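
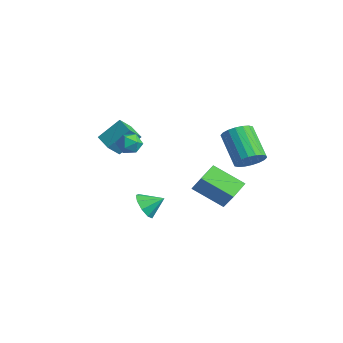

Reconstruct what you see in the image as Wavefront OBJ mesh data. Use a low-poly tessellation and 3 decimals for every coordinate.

v -2.976 2.005 -3.777
v -2.016 2.12 -2.605
v -3.696 3.078 -3.293
v -2.736 3.193 -2.121
v -1.744 3.347 -4.919
v -0.784 3.462 -3.747
v -2.464 4.42 -4.435
v -1.504 4.535 -3.263
v 1.259 3.383 -0.176
v 1.825 2.977 0.426
v 0.226 2.991 1.937
v -0.339 3.397 1.336
v 1.891 3.375 0.493
v 0.293 3.39 2.004
v 1.833 3.775 0.427
v 0.234 3.789 1.939
v 1.661 4.097 0.242
v 0.062 4.112 1.754
v 1.409 4.278 -0.025
v -0.189 4.292 1.486
v 1.128 4.281 -0.323
v -0.471 4.296 1.188
v 0.873 4.107 -0.591
v -0.726 4.121 0.92
v 0.694 3.789 -0.777
v -0.905 3.803 0.734
v 0.627 3.39 -0.844
v -0.971 3.405 0.667
v 0.686 2.991 -0.779
v -0.913 3.005 0.733
v 0.858 2.668 -0.594
v -0.741 2.683 0.918
v 1.109 2.488 -0.326
v -0.489 2.502 1.185
v 1.391 2.484 -0.028
v -0.208 2.499 1.483
v 1.646 2.659 0.24
v 0.047 2.673 1.751
v 1.782 -2.909 -1.978
v 2.271 -2.706 -2.681
v 2.238 -2.011 -1.402
v 1.743 -2.42 -2.709
v 1.232 -2.362 -2.395
v 0.979 -2.56 -1.886
v 1.102 -2.921 -1.42
v 1.542 -3.277 -1.215
v 2.095 -3.46 -1.368
v 2.501 -3.385 -1.806
v 2.571 -3.088 -2.324
v 1.481 -3.314 1.96
v 1.834 -2.983 2.501
v 1.426 -4.297 2.599
v 1.779 -3.966 3.14
v 1.101 -3.768 2.974
v 1.135 -3.16 2.579
v 2.125 -4.12 2.521
v 2.159 -3.512 2.126
v 2.232 -3.481 2.847
v 1.599 -3.263 3.127
v 1.661 -4.017 1.973
v 1.028 -3.799 2.253
v -4.206 -2.952 0.58
v -3.966 -1.78 1.746
v -4.424 -2.199 -0.133
v -4.183 -1.027 1.033
v -2.977 -2.893 0.267
v -2.736 -1.721 1.433
v -3.194 -2.14 -0.446
v -2.954 -0.968 0.72
f 2 4 1
f 5 2 1
f 1 4 3
f 3 5 1
f 2 8 4
f 6 2 5
f 6 8 2
f 4 8 3
f 7 5 3
f 3 8 7
f 7 6 5
f 8 6 7
f 10 9 13
f 10 13 11
f 11 13 14
f 11 14 12
f 13 9 15
f 13 15 14
f 14 15 16
f 14 16 12
f 15 9 17
f 15 17 16
f 16 17 18
f 16 18 12
f 17 9 19
f 17 19 18
f 18 19 20
f 18 20 12
f 19 9 21
f 19 21 20
f 20 21 22
f 20 22 12
f 21 9 23
f 21 23 22
f 22 23 24
f 22 24 12
f 23 9 25
f 23 25 24
f 24 25 26
f 24 26 12
f 25 9 27
f 25 27 26
f 26 27 28
f 26 28 12
f 27 9 29
f 27 29 28
f 28 29 30
f 28 30 12
f 29 9 31
f 29 31 30
f 30 31 32
f 30 32 12
f 31 9 33
f 31 33 32
f 32 33 34
f 32 34 12
f 33 9 35
f 33 35 34
f 34 35 36
f 34 36 12
f 35 9 37
f 35 37 36
f 36 37 38
f 36 38 12
f 37 9 10
f 37 10 38
f 38 10 11
f 38 11 12
f 40 39 42
f 40 42 41
f 42 39 43
f 42 43 41
f 43 39 44
f 43 44 41
f 44 39 45
f 44 45 41
f 45 39 46
f 45 46 41
f 46 39 47
f 46 47 41
f 47 39 48
f 47 48 41
f 48 39 49
f 48 49 41
f 49 39 40
f 49 40 41
f 50 61 55
f 50 55 51
f 50 51 57
f 50 57 60
f 50 60 61
f 51 55 59
f 55 61 54
f 61 60 52
f 60 57 56
f 57 51 58
f 53 59 54
f 53 54 52
f 53 52 56
f 53 56 58
f 53 58 59
f 54 59 55
f 52 54 61
f 56 52 60
f 58 56 57
f 59 58 51
f 63 65 62
f 66 63 62
f 62 65 64
f 64 66 62
f 63 69 65
f 67 63 66
f 67 69 63
f 65 69 64
f 68 66 64
f 64 69 68
f 68 67 66
f 69 67 68



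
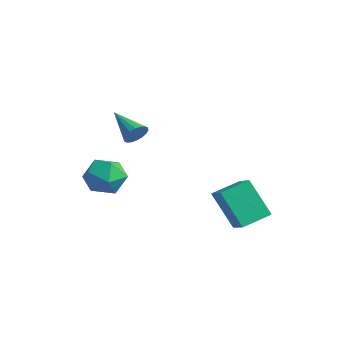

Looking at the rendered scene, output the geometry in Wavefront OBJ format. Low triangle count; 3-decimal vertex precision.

v 1.267 0.919 -3.027
v 2.234 0.666 -2.522
v 1.407 2.253 -2.625
v 2.374 1.999 -2.12
v 2.246 1.321 -4.7
v 3.213 1.067 -4.195
v 2.386 2.654 -4.298
v 3.353 2.401 -3.793
v 1.346 -2.763 1.27
v 1.612 -2.981 1.725
v -0.046 -2.877 2.03
v 1.617 -2.731 1.771
v 1.568 -2.488 1.718
v 1.475 -2.3 1.576
v 1.357 -2.203 1.373
v 1.236 -2.217 1.151
v 1.138 -2.339 0.951
v 1.08 -2.546 0.815
v 1.076 -2.795 0.77
v 1.125 -3.038 0.823
v 1.217 -3.227 0.965
v 1.336 -3.324 1.167
v 1.456 -3.31 1.39
v 1.555 -3.187 1.589
v -1.869 -2.335 -2.039
v -1.17 -1.926 -1.418
v -0.81 -3.534 -2.442
v -0.111 -3.125 -1.821
v -0.947 -3.561 -1.432
v -1.601 -2.82 -1.182
v -0.379 -2.64 -2.678
v -1.033 -1.899 -2.428
v -0.249 -2.115 -1.813
v -0.6 -2.684 -1.043
v -1.38 -2.776 -2.817
v -1.731 -3.345 -2.047
f 2 4 1
f 5 2 1
f 1 4 3
f 3 5 1
f 2 8 4
f 6 2 5
f 6 8 2
f 4 8 3
f 7 5 3
f 3 8 7
f 7 6 5
f 8 6 7
f 10 9 12
f 10 12 11
f 12 9 13
f 12 13 11
f 13 9 14
f 13 14 11
f 14 9 15
f 14 15 11
f 15 9 16
f 15 16 11
f 16 9 17
f 16 17 11
f 17 9 18
f 17 18 11
f 18 9 19
f 18 19 11
f 19 9 20
f 19 20 11
f 20 9 21
f 20 21 11
f 21 9 22
f 21 22 11
f 22 9 23
f 22 23 11
f 23 9 24
f 23 24 11
f 24 9 10
f 24 10 11
f 25 36 30
f 25 30 26
f 25 26 32
f 25 32 35
f 25 35 36
f 26 30 34
f 30 36 29
f 36 35 27
f 35 32 31
f 32 26 33
f 28 34 29
f 28 29 27
f 28 27 31
f 28 31 33
f 28 33 34
f 29 34 30
f 27 29 36
f 31 27 35
f 33 31 32
f 34 33 26



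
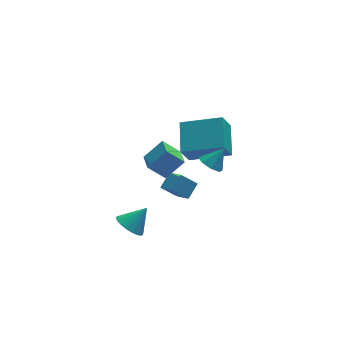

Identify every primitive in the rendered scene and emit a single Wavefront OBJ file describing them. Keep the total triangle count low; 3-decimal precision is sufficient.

v -2.054 -3.732 -1.894
v -1.561 -4.165 -2.278
v -1.186 -3.548 -0.986
v -1.5 -3.877 -2.394
v -1.535 -3.565 -2.424
v -1.66 -3.281 -2.362
v -1.852 -3.075 -2.219
v -2.08 -2.983 -2.021
v -2.303 -3.02 -1.8
v -2.483 -3.18 -1.595
v -2.589 -3.436 -1.443
v -2.602 -3.743 -1.368
v -2.521 -4.048 -1.385
v -2.359 -4.298 -1.489
v -2.144 -4.45 -1.664
v -1.913 -4.478 -1.878
v -1.707 -4.377 -2.095
v 0.289 -1.52 -1.076
v -0.503 -1.29 -0.274
v 0.406 -0.482 -1.257
v -0.386 -0.252 -0.455
v 1.206 -1.468 -0.185
v 0.414 -1.238 0.617
v 1.323 -0.43 -0.366
v 0.531 -0.2 0.436
v 3.723 0.428 -1.412
v 4.167 2.001 -0.612
v 1.857 1.27 -2.034
v 2.301 2.844 -1.235
v 4.279 0.836 -2.525
v 4.723 2.41 -1.726
v 2.413 1.679 -3.148
v 2.857 3.252 -2.348
v 0.099 -1.302 -1.924
v 0.382 -2.188 -1.375
v 0.692 -0.804 -1.428
v 0.976 -1.69 -0.878
v 0.824 -1.49 -2.602
v 1.108 -2.376 -2.052
v 1.418 -0.992 -2.105
v 1.701 -1.878 -1.556
v 2.815 -0.331 -1.778
v 3.29 -0.105 -2.209
v 3.525 -0.189 -0.922
v 2.99 0.278 -2.024
v 2.588 0.304 -1.695
v 2.319 -0.041 -1.414
v 2.341 -0.557 -1.346
v 2.64 -0.94 -1.531
v 3.043 -0.967 -1.86
v 3.312 -0.621 -2.141
f 2 1 4
f 2 4 3
f 4 1 5
f 4 5 3
f 5 1 6
f 5 6 3
f 6 1 7
f 6 7 3
f 7 1 8
f 7 8 3
f 8 1 9
f 8 9 3
f 9 1 10
f 9 10 3
f 10 1 11
f 10 11 3
f 11 1 12
f 11 12 3
f 12 1 13
f 12 13 3
f 13 1 14
f 13 14 3
f 14 1 15
f 14 15 3
f 15 1 16
f 15 16 3
f 16 1 17
f 16 17 3
f 17 1 2
f 17 2 3
f 19 21 18
f 22 19 18
f 18 21 20
f 20 22 18
f 19 25 21
f 23 19 22
f 23 25 19
f 21 25 20
f 24 22 20
f 20 25 24
f 24 23 22
f 25 23 24
f 27 29 26
f 30 27 26
f 26 29 28
f 28 30 26
f 27 33 29
f 31 27 30
f 31 33 27
f 29 33 28
f 32 30 28
f 28 33 32
f 32 31 30
f 33 31 32
f 35 37 34
f 38 35 34
f 34 37 36
f 36 38 34
f 35 41 37
f 39 35 38
f 39 41 35
f 37 41 36
f 40 38 36
f 36 41 40
f 40 39 38
f 41 39 40
f 43 42 45
f 43 45 44
f 45 42 46
f 45 46 44
f 46 42 47
f 46 47 44
f 47 42 48
f 47 48 44
f 48 42 49
f 48 49 44
f 49 42 50
f 49 50 44
f 50 42 51
f 50 51 44
f 51 42 43
f 51 43 44



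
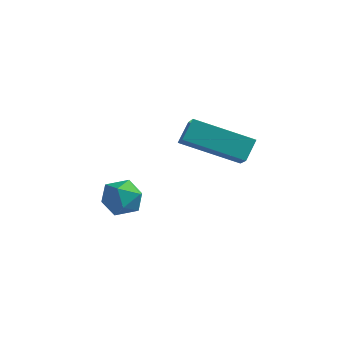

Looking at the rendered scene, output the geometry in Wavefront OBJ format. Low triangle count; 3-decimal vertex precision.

v -2.061 0.972 -1.681
v -1.576 0.75 -1.073
v -1.644 -0.05 -2.387
v -1.159 -0.272 -1.779
v -1.962 -0.334 -1.699
v -2.22 0.297 -1.263
v -1 0.403 -2.197
v -1.258 1.034 -1.761
v -0.92 0.398 -1.391
v -1.515 -0.058 -1.084
v -1.705 0.758 -2.376
v -2.3 0.302 -2.069
v 0.685 0.093 1.57
v 1.24 -0.561 2.141
v 0.71 0.697 2.236
v 1.265 0.044 2.807
v 2.495 0.916 0.753
v 3.05 0.263 1.324
v 2.52 1.521 1.419
v 3.075 0.867 1.99
f 1 12 6
f 1 6 2
f 1 2 8
f 1 8 11
f 1 11 12
f 2 6 10
f 6 12 5
f 12 11 3
f 11 8 7
f 8 2 9
f 4 10 5
f 4 5 3
f 4 3 7
f 4 7 9
f 4 9 10
f 5 10 6
f 3 5 12
f 7 3 11
f 9 7 8
f 10 9 2
f 14 16 13
f 17 14 13
f 13 16 15
f 15 17 13
f 14 20 16
f 18 14 17
f 18 20 14
f 16 20 15
f 19 17 15
f 15 20 19
f 19 18 17
f 20 18 19



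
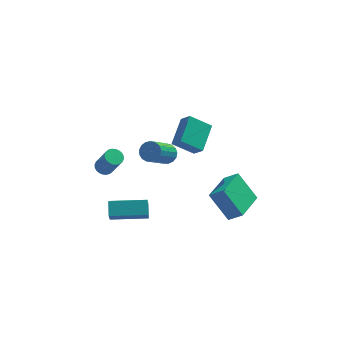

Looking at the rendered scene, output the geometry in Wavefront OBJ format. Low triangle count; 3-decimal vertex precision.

v 3.326 -2.92 -3.538
v 2.365 -2.036 -2.05
v 4.416 -1.158 -3.881
v 3.455 -0.274 -2.393
v 4.065 -3.246 -2.867
v 3.104 -2.362 -1.379
v 5.155 -1.484 -3.21
v 4.194 -0.6 -1.722
v -0.018 -2.451 2.413
v 0.322 -2.168 2.875
v -0.662 -3.267 4.27
v -1.002 -3.549 3.807
v 0.077 -1.988 2.844
v -0.907 -3.086 4.239
v -0.191 -1.913 2.714
v -1.175 -3.012 4.109
v -0.418 -1.962 2.515
v -1.402 -3.061 3.91
v -0.554 -2.122 2.293
v -1.538 -3.221 3.687
v -0.567 -2.358 2.098
v -1.551 -3.457 3.492
v -0.455 -2.615 1.975
v -1.439 -3.714 3.369
v -0.242 -2.834 1.952
v -1.226 -3.933 3.347
v 0.022 -2.966 2.035
v -0.962 -4.065 3.43
v 0.277 -2.979 2.204
v -0.707 -4.078 3.599
v 0.464 -2.871 2.422
v -0.52 -3.97 3.816
v 0.541 -2.667 2.637
v -0.443 -3.766 4.031
v 0.49 -2.413 2.8
v -0.494 -3.512 4.195
v -3.441 -3.683 2.895
v -2.943 -3.559 2.763
v -2.441 -4.112 4.133
v -2.939 -4.237 4.265
v -3.005 -3.385 2.856
v -2.503 -3.938 4.226
v -3.133 -3.256 2.955
v -2.631 -3.81 4.325
v -3.308 -3.192 3.045
v -2.806 -3.746 4.414
v -3.503 -3.204 3.112
v -3.001 -3.757 4.481
v -3.689 -3.288 3.146
v -3.187 -3.841 4.516
v -3.837 -3.432 3.142
v -3.335 -3.986 4.511
v -3.925 -3.615 3.1
v -3.423 -4.168 4.47
v -3.939 -3.808 3.027
v -3.437 -4.361 4.397
v -3.877 -3.982 2.934
v -3.375 -4.535 4.304
v -3.749 -4.11 2.835
v -3.247 -4.664 4.205
v -3.574 -4.174 2.746
v -3.072 -4.728 4.115
v -3.379 -4.163 2.679
v -2.877 -4.716 4.048
v -3.193 -4.079 2.644
v -2.691 -4.632 4.014
v -3.045 -3.934 2.649
v -2.543 -4.488 4.018
v -2.957 -3.752 2.69
v -2.455 -4.305 4.06
v -3.309 -4.123 -1.054
v -3.246 -3.342 -0.518
v -3.193 -3.328 -2.225
v -3.13 -2.546 -1.688
v -1.23 -4.334 -0.992
v -1.167 -3.552 -0.455
v -1.114 -3.538 -2.162
v -1.051 -2.757 -1.626
v 0.559 -0.015 0.844
v 0.981 -0.529 1.55
v 1.268 1.522 1.54
v 1.689 1.008 2.246
v 1.771 -0.188 -0.006
v 2.192 -0.702 0.7
v 2.479 1.349 0.69
v 2.901 0.835 1.396
f 2 4 1
f 5 2 1
f 1 4 3
f 3 5 1
f 2 8 4
f 6 2 5
f 6 8 2
f 4 8 3
f 7 5 3
f 3 8 7
f 7 6 5
f 8 6 7
f 10 9 13
f 10 13 11
f 11 13 14
f 11 14 12
f 13 9 15
f 13 15 14
f 14 15 16
f 14 16 12
f 15 9 17
f 15 17 16
f 16 17 18
f 16 18 12
f 17 9 19
f 17 19 18
f 18 19 20
f 18 20 12
f 19 9 21
f 19 21 20
f 20 21 22
f 20 22 12
f 21 9 23
f 21 23 22
f 22 23 24
f 22 24 12
f 23 9 25
f 23 25 24
f 24 25 26
f 24 26 12
f 25 9 27
f 25 27 26
f 26 27 28
f 26 28 12
f 27 9 29
f 27 29 28
f 28 29 30
f 28 30 12
f 29 9 31
f 29 31 30
f 30 31 32
f 30 32 12
f 31 9 33
f 31 33 32
f 32 33 34
f 32 34 12
f 33 9 35
f 33 35 34
f 34 35 36
f 34 36 12
f 35 9 10
f 35 10 36
f 36 10 11
f 36 11 12
f 38 37 41
f 38 41 39
f 39 41 42
f 39 42 40
f 41 37 43
f 41 43 42
f 42 43 44
f 42 44 40
f 43 37 45
f 43 45 44
f 44 45 46
f 44 46 40
f 45 37 47
f 45 47 46
f 46 47 48
f 46 48 40
f 47 37 49
f 47 49 48
f 48 49 50
f 48 50 40
f 49 37 51
f 49 51 50
f 50 51 52
f 50 52 40
f 51 37 53
f 51 53 52
f 52 53 54
f 52 54 40
f 53 37 55
f 53 55 54
f 54 55 56
f 54 56 40
f 55 37 57
f 55 57 56
f 56 57 58
f 56 58 40
f 57 37 59
f 57 59 58
f 58 59 60
f 58 60 40
f 59 37 61
f 59 61 60
f 60 61 62
f 60 62 40
f 61 37 63
f 61 63 62
f 62 63 64
f 62 64 40
f 63 37 65
f 63 65 64
f 64 65 66
f 64 66 40
f 65 37 67
f 65 67 66
f 66 67 68
f 66 68 40
f 67 37 69
f 67 69 68
f 68 69 70
f 68 70 40
f 69 37 38
f 69 38 70
f 70 38 39
f 70 39 40
f 72 74 71
f 75 72 71
f 71 74 73
f 73 75 71
f 72 78 74
f 76 72 75
f 76 78 72
f 74 78 73
f 77 75 73
f 73 78 77
f 77 76 75
f 78 76 77
f 80 82 79
f 83 80 79
f 79 82 81
f 81 83 79
f 80 86 82
f 84 80 83
f 84 86 80
f 82 86 81
f 85 83 81
f 81 86 85
f 85 84 83
f 86 84 85



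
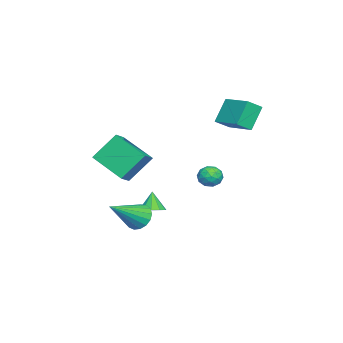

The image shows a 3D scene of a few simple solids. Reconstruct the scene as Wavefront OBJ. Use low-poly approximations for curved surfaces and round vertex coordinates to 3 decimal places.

v 0.104 -0.339 -3.039
v 0.679 -0.636 -2.832
v -0.344 -0.481 -2.001
v 0.713 -0.223 -2.76
v 0.515 0.145 -2.795
v 0.159 0.329 -2.924
v -0.217 0.258 -3.096
v -0.471 -0.041 -3.247
v -0.505 -0.454 -3.318
v -0.307 -0.823 -3.283
v 0.049 -1.006 -3.155
v 0.426 -0.935 -2.982
v -3.139 3.143 3.183
v -2.577 2.56 3.697
v -2.047 4.505 3.532
v -1.484 3.921 4.046
v -2.336 2.819 1.934
v -1.773 2.235 2.448
v -1.243 4.18 2.283
v -0.681 3.597 2.797
v 1.466 0.098 1.01
v 0.643 -1.59 1.88
v 2.201 -0.041 1.435
v 1.378 -1.729 2.305
v 2.062 -0.891 -0.345
v 1.239 -2.579 0.525
v 2.797 -1.03 0.08
v 1.974 -2.718 0.95
v 0.813 -0.807 -3.26
v 1.06 -1.228 -3.906
v 2.327 -1.793 -2.04
v 1.277 -0.907 -3.917
v 1.388 -0.563 -3.776
v 1.367 -0.275 -3.518
v 1.219 -0.109 -3.2
v 0.978 -0.103 -2.896
v 0.7 -0.258 -2.676
v 0.447 -0.539 -2.589
v 0.278 -0.881 -2.656
v 0.232 -1.207 -2.862
v 0.319 -1.441 -3.158
v 0.519 -1.53 -3.478
v 0.786 -1.453 -3.748
v 3.267 3.902 0.731
v 3.658 3.527 1.074
v 2.602 3.113 0.626
v 2.993 2.738 0.969
v 2.682 3.222 1.253
v 3.094 3.71 1.318
v 3.166 2.93 0.382
v 3.578 3.418 0.447
v 3.596 2.926 0.859
v 3.297 3.107 1.397
v 2.963 3.533 0.303
v 2.664 3.714 0.841
v 3.521 3.784 0.912
v 2.739 2.856 0.788
v 2.556 3.141 0.955
v 2.786 2.92 1.157
v 3.189 3.892 1.055
v 3.419 3.671 1.257
v 2.846 3.492 1.361
v 2.841 2.969 0.443
v 3.071 2.748 0.645
v 3.474 3.72 0.543
v 3.704 3.499 0.745
v 3.414 3.148 0.339
v 3.714 3.21 0.987
v 3.323 2.746 0.925
v 3.425 2.859 0.58
v 3.667 3.146 0.619
v 3.538 3.316 1.303
v 3.147 2.852 1.241
v 2.965 3.137 1.408
v 3.207 3.424 1.446
v 3.502 2.963 1.177
v 3.113 3.788 0.459
v 2.722 3.324 0.397
v 3.053 3.216 0.254
v 3.295 3.503 0.292
v 2.937 3.894 0.775
v 2.546 3.43 0.713
v 2.593 3.494 1.081
v 2.835 3.781 1.12
v 2.758 3.677 0.523
f 2 1 4
f 2 4 3
f 4 1 5
f 4 5 3
f 5 1 6
f 5 6 3
f 6 1 7
f 6 7 3
f 7 1 8
f 7 8 3
f 8 1 9
f 8 9 3
f 9 1 10
f 9 10 3
f 10 1 11
f 10 11 3
f 11 1 12
f 11 12 3
f 12 1 2
f 12 2 3
f 14 16 13
f 17 14 13
f 13 16 15
f 15 17 13
f 14 20 16
f 18 14 17
f 18 20 14
f 16 20 15
f 19 17 15
f 15 20 19
f 19 18 17
f 20 18 19
f 22 24 21
f 25 22 21
f 21 24 23
f 23 25 21
f 22 28 24
f 26 22 25
f 26 28 22
f 24 28 23
f 27 25 23
f 23 28 27
f 27 26 25
f 28 26 27
f 30 29 32
f 30 32 31
f 32 29 33
f 32 33 31
f 33 29 34
f 33 34 31
f 34 29 35
f 34 35 31
f 35 29 36
f 35 36 31
f 36 29 37
f 36 37 31
f 37 29 38
f 37 38 31
f 38 29 39
f 38 39 31
f 39 29 40
f 39 40 31
f 40 29 41
f 40 41 31
f 41 29 42
f 41 42 31
f 42 29 43
f 42 43 31
f 43 29 30
f 43 30 31
f 44 81 60
f 81 55 84
f 60 84 49
f 81 84 60
f 44 60 56
f 60 49 61
f 56 61 45
f 60 61 56
f 44 56 65
f 56 45 66
f 65 66 51
f 56 66 65
f 44 65 77
f 65 51 80
f 77 80 54
f 65 80 77
f 44 77 81
f 77 54 85
f 81 85 55
f 77 85 81
f 45 61 72
f 61 49 75
f 72 75 53
f 61 75 72
f 49 84 62
f 84 55 83
f 62 83 48
f 84 83 62
f 55 85 82
f 85 54 78
f 82 78 46
f 85 78 82
f 54 80 79
f 80 51 67
f 79 67 50
f 80 67 79
f 51 66 71
f 66 45 68
f 71 68 52
f 66 68 71
f 47 73 59
f 73 53 74
f 59 74 48
f 73 74 59
f 47 59 57
f 59 48 58
f 57 58 46
f 59 58 57
f 47 57 64
f 57 46 63
f 64 63 50
f 57 63 64
f 47 64 69
f 64 50 70
f 69 70 52
f 64 70 69
f 47 69 73
f 69 52 76
f 73 76 53
f 69 76 73
f 48 74 62
f 74 53 75
f 62 75 49
f 74 75 62
f 46 58 82
f 58 48 83
f 82 83 55
f 58 83 82
f 50 63 79
f 63 46 78
f 79 78 54
f 63 78 79
f 52 70 71
f 70 50 67
f 71 67 51
f 70 67 71
f 53 76 72
f 76 52 68
f 72 68 45
f 76 68 72



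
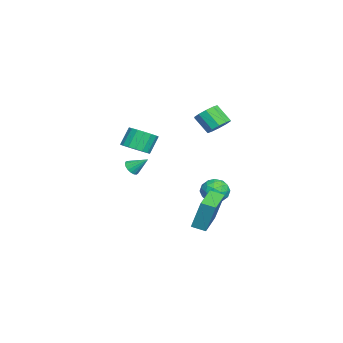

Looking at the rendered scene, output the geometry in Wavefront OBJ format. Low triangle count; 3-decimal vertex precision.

v -0.401 -2.514 0.963
v 0.275 -2.743 1.388
v -0.244 -2.355 2.422
v -0.919 -2.126 1.997
v 0.35 -2.367 1.285
v -0.168 -1.979 2.319
v 0.254 -2.024 1.108
v -0.265 -1.637 2.142
v 0.007 -1.794 0.898
v -0.511 -1.406 1.932
v -0.333 -1.729 0.703
v -0.851 -1.341 1.737
v -0.688 -1.843 0.567
v -1.207 -1.455 1.602
v -0.978 -2.111 0.523
v -1.496 -1.724 1.557
v -1.135 -2.472 0.579
v -1.654 -2.084 1.613
v -1.124 -2.842 0.723
v -1.643 -2.454 1.757
v -0.948 -3.137 0.922
v -1.466 -2.749 1.956
v -0.646 -3.289 1.13
v -1.165 -2.901 2.164
v -0.288 -3.264 1.301
v -0.806 -2.876 2.335
v 0.044 -3.067 1.393
v -0.474 -2.679 2.427
v 1.219 -2.447 0.312
v 1.59 -2.703 0.55
v 1.361 -1.593 1.008
v 1.707 -2.579 0.375
v 1.713 -2.426 0.186
v 1.605 -2.277 0.025
v 1.409 -2.167 -0.07
v 1.169 -2.121 -0.077
v 0.941 -2.15 0.005
v 0.776 -2.246 0.157
v 0.713 -2.389 0.345
v 0.766 -2.545 0.525
v 0.923 -2.678 0.657
v 1.147 -2.758 0.709
v 1.388 -2.767 0.671
v -3.778 1.731 -3.74
v -3.36 2.178 -3.133
v -3.28 0.542 -3.207
v -2.862 0.989 -2.6
v -3.723 0.946 -2.588
v -4.031 1.681 -2.918
v -2.609 1.039 -3.422
v -2.917 1.774 -3.752
v -2.638 1.751 -2.936
v -3.327 1.693 -2.421
v -3.313 1.027 -3.919
v -4.002 0.969 -3.404
v -3.613 2.059 -3.483
v -3.027 0.661 -2.857
v -3.533 0.636 -2.85
v -3.288 0.899 -2.493
v -4.007 1.767 -3.357
v -3.762 2.03 -3
v -3.975 1.305 -2.68
v -2.878 0.69 -3.34
v -2.633 0.953 -2.983
v -3.352 1.821 -3.847
v -3.107 2.084 -3.49
v -2.665 1.415 -3.66
v -2.943 2.07 -3.011
v -2.65 1.372 -2.697
v -2.501 1.401 -3.181
v -2.682 1.833 -3.374
v -3.348 2.037 -2.708
v -3.055 1.338 -2.394
v -3.561 1.313 -2.388
v -3.742 1.745 -2.581
v -2.923 1.785 -2.592
v -3.585 1.382 -3.946
v -3.292 0.683 -3.632
v -2.898 0.975 -3.759
v -3.079 1.407 -3.952
v -3.99 1.348 -3.643
v -3.697 0.65 -3.329
v -3.958 0.887 -2.966
v -4.139 1.319 -3.159
v -3.717 0.935 -3.748
v -2.665 0.649 -4.607
v -2.497 1.175 -2.779
v -2.56 1.447 -4.846
v -2.392 1.973 -3.018
v -0.748 0.367 -4.702
v -0.58 0.893 -2.874
v -0.643 1.165 -4.941
v -0.475 1.691 -3.113
v -1.335 1.75 2.403
v -0.68 1.819 2.761
v -1.089 1.079 3.654
v -1.745 1.01 3.297
v -0.961 2.156 2.911
v -1.37 1.416 3.804
v -1.385 2.337 2.867
v -1.794 1.598 3.76
v -1.79 2.295 2.646
v -2.2 1.555 3.539
v -2.022 2.044 2.332
v -2.431 1.304 3.226
v -1.991 1.681 2.046
v -2.4 0.941 2.939
v -1.71 1.344 1.896
v -2.119 0.604 2.789
v -1.286 1.162 1.94
v -1.695 0.423 2.833
v -0.88 1.205 2.161
v -1.29 0.465 3.054
v -0.649 1.456 2.474
v -1.058 0.716 3.368
f 2 1 5
f 2 5 3
f 3 5 6
f 3 6 4
f 5 1 7
f 5 7 6
f 6 7 8
f 6 8 4
f 7 1 9
f 7 9 8
f 8 9 10
f 8 10 4
f 9 1 11
f 9 11 10
f 10 11 12
f 10 12 4
f 11 1 13
f 11 13 12
f 12 13 14
f 12 14 4
f 13 1 15
f 13 15 14
f 14 15 16
f 14 16 4
f 15 1 17
f 15 17 16
f 16 17 18
f 16 18 4
f 17 1 19
f 17 19 18
f 18 19 20
f 18 20 4
f 19 1 21
f 19 21 20
f 20 21 22
f 20 22 4
f 21 1 23
f 21 23 22
f 22 23 24
f 22 24 4
f 23 1 25
f 23 25 24
f 24 25 26
f 24 26 4
f 25 1 27
f 25 27 26
f 26 27 28
f 26 28 4
f 27 1 2
f 27 2 28
f 28 2 3
f 28 3 4
f 30 29 32
f 30 32 31
f 32 29 33
f 32 33 31
f 33 29 34
f 33 34 31
f 34 29 35
f 34 35 31
f 35 29 36
f 35 36 31
f 36 29 37
f 36 37 31
f 37 29 38
f 37 38 31
f 38 29 39
f 38 39 31
f 39 29 40
f 39 40 31
f 40 29 41
f 40 41 31
f 41 29 42
f 41 42 31
f 42 29 43
f 42 43 31
f 43 29 30
f 43 30 31
f 44 81 60
f 81 55 84
f 60 84 49
f 81 84 60
f 44 60 56
f 60 49 61
f 56 61 45
f 60 61 56
f 44 56 65
f 56 45 66
f 65 66 51
f 56 66 65
f 44 65 77
f 65 51 80
f 77 80 54
f 65 80 77
f 44 77 81
f 77 54 85
f 81 85 55
f 77 85 81
f 45 61 72
f 61 49 75
f 72 75 53
f 61 75 72
f 49 84 62
f 84 55 83
f 62 83 48
f 84 83 62
f 55 85 82
f 85 54 78
f 82 78 46
f 85 78 82
f 54 80 79
f 80 51 67
f 79 67 50
f 80 67 79
f 51 66 71
f 66 45 68
f 71 68 52
f 66 68 71
f 47 73 59
f 73 53 74
f 59 74 48
f 73 74 59
f 47 59 57
f 59 48 58
f 57 58 46
f 59 58 57
f 47 57 64
f 57 46 63
f 64 63 50
f 57 63 64
f 47 64 69
f 64 50 70
f 69 70 52
f 64 70 69
f 47 69 73
f 69 52 76
f 73 76 53
f 69 76 73
f 48 74 62
f 74 53 75
f 62 75 49
f 74 75 62
f 46 58 82
f 58 48 83
f 82 83 55
f 58 83 82
f 50 63 79
f 63 46 78
f 79 78 54
f 63 78 79
f 52 70 71
f 70 50 67
f 71 67 51
f 70 67 71
f 53 76 72
f 76 52 68
f 72 68 45
f 76 68 72
f 87 89 86
f 90 87 86
f 86 89 88
f 88 90 86
f 87 93 89
f 91 87 90
f 91 93 87
f 89 93 88
f 92 90 88
f 88 93 92
f 92 91 90
f 93 91 92
f 95 94 98
f 95 98 96
f 96 98 99
f 96 99 97
f 98 94 100
f 98 100 99
f 99 100 101
f 99 101 97
f 100 94 102
f 100 102 101
f 101 102 103
f 101 103 97
f 102 94 104
f 102 104 103
f 103 104 105
f 103 105 97
f 104 94 106
f 104 106 105
f 105 106 107
f 105 107 97
f 106 94 108
f 106 108 107
f 107 108 109
f 107 109 97
f 108 94 110
f 108 110 109
f 109 110 111
f 109 111 97
f 110 94 112
f 110 112 111
f 111 112 113
f 111 113 97
f 112 94 114
f 112 114 113
f 113 114 115
f 113 115 97
f 114 94 95
f 114 95 115
f 115 95 96
f 115 96 97



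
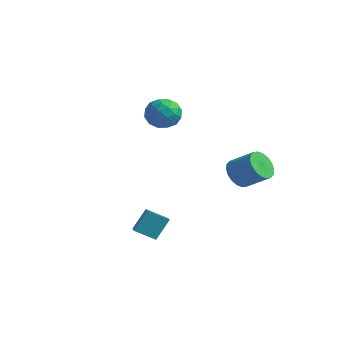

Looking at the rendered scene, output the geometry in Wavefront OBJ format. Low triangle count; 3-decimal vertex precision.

v -2.601 2.905 3.298
v -1.782 2.707 2.997
v -2.818 1.513 3.623
v -1.999 1.315 3.322
v -2.097 1.792 4.072
v -1.963 2.653 3.871
v -2.637 1.567 2.749
v -2.503 2.428 2.548
v -1.805 1.881 2.658
v -1.471 2.02 3.476
v -3.129 2.2 3.144
v -2.795 2.339 3.962
v -2.173 2.928 3.119
v -2.427 1.292 3.501
v -2.485 1.572 3.942
v -2.004 1.456 3.765
v -2.279 2.896 3.632
v -1.798 2.78 3.456
v -1.983 2.242 4.087
v -2.802 1.44 3.164
v -2.321 1.324 2.988
v -2.596 2.764 2.855
v -2.115 2.648 2.678
v -2.617 1.978 2.533
v -1.705 2.326 2.743
v -1.832 1.508 2.934
v -2.207 1.656 2.597
v -2.128 2.162 2.479
v -1.509 2.408 3.223
v -1.636 1.59 3.414
v -1.693 1.87 3.855
v -1.615 2.376 3.737
v -1.522 1.922 3.024
v -2.964 2.63 3.206
v -3.091 1.812 3.397
v -2.985 1.844 2.883
v -2.907 2.35 2.765
v -2.768 2.712 3.686
v -2.895 1.894 3.877
v -2.472 2.058 4.141
v -2.393 2.564 4.023
v -3.078 2.298 3.596
v 1.155 3.145 0.279
v 1.6 3.213 -0.382
v 2.689 3.502 0.379
v 2.245 3.435 1.041
v 1.478 3.544 -0.334
v 2.568 3.834 0.427
v 1.293 3.796 -0.165
v 2.382 4.086 0.596
v 1.08 3.92 0.093
v 2.169 4.209 0.854
v 0.882 3.889 0.387
v 1.972 4.179 1.148
v 0.739 3.712 0.66
v 1.828 4.001 1.422
v 0.677 3.422 0.858
v 1.767 3.712 1.619
v 0.711 3.078 0.941
v 1.8 3.367 1.702
v 0.832 2.746 0.893
v 1.922 3.036 1.654
v 1.018 2.494 0.724
v 2.107 2.784 1.485
v 1.231 2.371 0.466
v 2.32 2.66 1.227
v 1.428 2.401 0.172
v 2.518 2.691 0.933
v 1.572 2.579 -0.102
v 2.661 2.868 0.66
v 1.633 2.868 -0.299
v 2.723 3.158 0.462
v 0.116 -2.443 -1.423
v 0.266 -1.776 -0.45
v 0.847 -1.89 -1.915
v 0.997 -1.223 -0.941
v 0.683 -2.957 -1.159
v 0.833 -2.29 -0.185
v 1.414 -2.404 -1.65
v 1.564 -1.737 -0.677
f 1 38 17
f 38 12 41
f 17 41 6
f 38 41 17
f 1 17 13
f 17 6 18
f 13 18 2
f 17 18 13
f 1 13 22
f 13 2 23
f 22 23 8
f 13 23 22
f 1 22 34
f 22 8 37
f 34 37 11
f 22 37 34
f 1 34 38
f 34 11 42
f 38 42 12
f 34 42 38
f 2 18 29
f 18 6 32
f 29 32 10
f 18 32 29
f 6 41 19
f 41 12 40
f 19 40 5
f 41 40 19
f 12 42 39
f 42 11 35
f 39 35 3
f 42 35 39
f 11 37 36
f 37 8 24
f 36 24 7
f 37 24 36
f 8 23 28
f 23 2 25
f 28 25 9
f 23 25 28
f 4 30 16
f 30 10 31
f 16 31 5
f 30 31 16
f 4 16 14
f 16 5 15
f 14 15 3
f 16 15 14
f 4 14 21
f 14 3 20
f 21 20 7
f 14 20 21
f 4 21 26
f 21 7 27
f 26 27 9
f 21 27 26
f 4 26 30
f 26 9 33
f 30 33 10
f 26 33 30
f 5 31 19
f 31 10 32
f 19 32 6
f 31 32 19
f 3 15 39
f 15 5 40
f 39 40 12
f 15 40 39
f 7 20 36
f 20 3 35
f 36 35 11
f 20 35 36
f 9 27 28
f 27 7 24
f 28 24 8
f 27 24 28
f 10 33 29
f 33 9 25
f 29 25 2
f 33 25 29
f 44 43 47
f 44 47 45
f 45 47 48
f 45 48 46
f 47 43 49
f 47 49 48
f 48 49 50
f 48 50 46
f 49 43 51
f 49 51 50
f 50 51 52
f 50 52 46
f 51 43 53
f 51 53 52
f 52 53 54
f 52 54 46
f 53 43 55
f 53 55 54
f 54 55 56
f 54 56 46
f 55 43 57
f 55 57 56
f 56 57 58
f 56 58 46
f 57 43 59
f 57 59 58
f 58 59 60
f 58 60 46
f 59 43 61
f 59 61 60
f 60 61 62
f 60 62 46
f 61 43 63
f 61 63 62
f 62 63 64
f 62 64 46
f 63 43 65
f 63 65 64
f 64 65 66
f 64 66 46
f 65 43 67
f 65 67 66
f 66 67 68
f 66 68 46
f 67 43 69
f 67 69 68
f 68 69 70
f 68 70 46
f 69 43 71
f 69 71 70
f 70 71 72
f 70 72 46
f 71 43 44
f 71 44 72
f 72 44 45
f 72 45 46
f 74 76 73
f 77 74 73
f 73 76 75
f 75 77 73
f 74 80 76
f 78 74 77
f 78 80 74
f 76 80 75
f 79 77 75
f 75 80 79
f 79 78 77
f 80 78 79



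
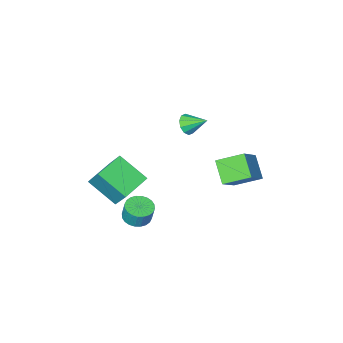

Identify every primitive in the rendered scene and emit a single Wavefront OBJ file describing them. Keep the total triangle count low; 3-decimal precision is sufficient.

v -2.668 4.405 -0.375
v -2.953 3.283 0.626
v -1.42 5.16 0.826
v -1.705 4.038 1.827
v -1.475 3.502 -1.047
v -1.76 2.38 -0.046
v -0.227 4.257 0.154
v -0.512 3.135 1.155
v 1.893 -3.766 -2.877
v 1.875 -2.658 -1.446
v 1.085 -2.229 -4.076
v 1.068 -1.121 -2.645
v 3.592 -3.199 -3.295
v 3.575 -2.091 -1.864
v 2.785 -1.662 -4.494
v 2.767 -0.554 -3.063
v -0.383 0.603 2.428
v -0.202 0.306 3.024
v -1.037 1.537 3.092
v 0.1 0.59 2.922
v 0.217 0.879 2.63
v 0.105 1.062 2.262
v -0.193 1.07 1.957
v -0.564 0.9 1.832
v -0.865 0.616 1.935
v -0.982 0.327 2.226
v -0.87 0.143 2.594
v -0.572 0.136 2.899
v 2.881 0.783 -3.642
v 3.38 1.395 -3.822
v 3.379 1.709 -2.758
v 2.879 1.097 -2.578
v 3.098 1.531 -3.863
v 3.097 1.846 -2.798
v 2.783 1.554 -3.87
v 2.782 1.868 -2.805
v 2.483 1.459 -3.842
v 2.481 1.774 -2.778
v 2.243 1.262 -3.784
v 2.242 1.576 -2.72
v 2.1 0.991 -3.705
v 2.099 1.305 -2.64
v 2.077 0.689 -3.616
v 2.075 1.003 -2.551
v 2.175 0.401 -3.53
v 2.174 0.715 -2.466
v 2.381 0.171 -3.462
v 2.38 0.485 -2.398
v 2.663 0.034 -3.422
v 2.662 0.349 -2.357
v 2.978 0.012 -3.415
v 2.977 0.326 -2.35
v 3.279 0.106 -3.442
v 3.277 0.421 -2.378
v 3.518 0.304 -3.5
v 3.517 0.618 -2.436
v 3.661 0.575 -3.58
v 3.66 0.889 -2.515
v 3.685 0.877 -3.669
v 3.683 1.191 -2.604
v 3.586 1.165 -3.754
v 3.585 1.479 -2.69
f 2 4 1
f 5 2 1
f 1 4 3
f 3 5 1
f 2 8 4
f 6 2 5
f 6 8 2
f 4 8 3
f 7 5 3
f 3 8 7
f 7 6 5
f 8 6 7
f 10 12 9
f 13 10 9
f 9 12 11
f 11 13 9
f 10 16 12
f 14 10 13
f 14 16 10
f 12 16 11
f 15 13 11
f 11 16 15
f 15 14 13
f 16 14 15
f 18 17 20
f 18 20 19
f 20 17 21
f 20 21 19
f 21 17 22
f 21 22 19
f 22 17 23
f 22 23 19
f 23 17 24
f 23 24 19
f 24 17 25
f 24 25 19
f 25 17 26
f 25 26 19
f 26 17 27
f 26 27 19
f 27 17 28
f 27 28 19
f 28 17 18
f 28 18 19
f 30 29 33
f 30 33 31
f 31 33 34
f 31 34 32
f 33 29 35
f 33 35 34
f 34 35 36
f 34 36 32
f 35 29 37
f 35 37 36
f 36 37 38
f 36 38 32
f 37 29 39
f 37 39 38
f 38 39 40
f 38 40 32
f 39 29 41
f 39 41 40
f 40 41 42
f 40 42 32
f 41 29 43
f 41 43 42
f 42 43 44
f 42 44 32
f 43 29 45
f 43 45 44
f 44 45 46
f 44 46 32
f 45 29 47
f 45 47 46
f 46 47 48
f 46 48 32
f 47 29 49
f 47 49 48
f 48 49 50
f 48 50 32
f 49 29 51
f 49 51 50
f 50 51 52
f 50 52 32
f 51 29 53
f 51 53 52
f 52 53 54
f 52 54 32
f 53 29 55
f 53 55 54
f 54 55 56
f 54 56 32
f 55 29 57
f 55 57 56
f 56 57 58
f 56 58 32
f 57 29 59
f 57 59 58
f 58 59 60
f 58 60 32
f 59 29 61
f 59 61 60
f 60 61 62
f 60 62 32
f 61 29 30
f 61 30 62
f 62 30 31
f 62 31 32



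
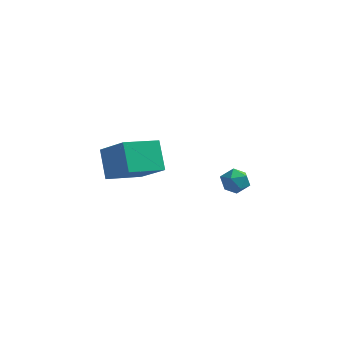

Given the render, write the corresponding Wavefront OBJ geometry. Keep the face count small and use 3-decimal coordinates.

v 3.149 2.7 1.542
v 3.749 2.367 1.743
v 2.531 1.993 2.217
v 3.131 1.66 2.418
v 3.006 2.332 2.629
v 3.388 2.769 2.212
v 2.892 1.591 1.748
v 3.274 2.028 1.331
v 3.59 1.682 1.871
v 3.661 2.14 2.415
v 2.619 2.22 1.545
v 2.69 2.678 2.089
v -3.475 3.06 1.986
v -2.038 2.31 3.158
v -2.395 4.494 1.58
v -0.959 3.744 2.752
v -2.861 2.236 0.708
v -1.425 1.486 1.88
v -1.782 3.67 0.302
v -0.345 2.92 1.474
f 1 12 6
f 1 6 2
f 1 2 8
f 1 8 11
f 1 11 12
f 2 6 10
f 6 12 5
f 12 11 3
f 11 8 7
f 8 2 9
f 4 10 5
f 4 5 3
f 4 3 7
f 4 7 9
f 4 9 10
f 5 10 6
f 3 5 12
f 7 3 11
f 9 7 8
f 10 9 2
f 14 16 13
f 17 14 13
f 13 16 15
f 15 17 13
f 14 20 16
f 18 14 17
f 18 20 14
f 16 20 15
f 19 17 15
f 15 20 19
f 19 18 17
f 20 18 19



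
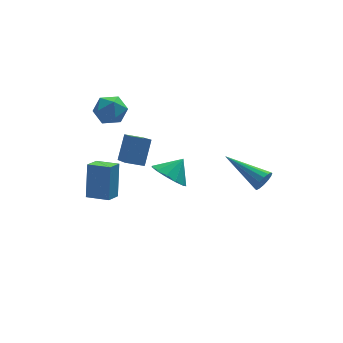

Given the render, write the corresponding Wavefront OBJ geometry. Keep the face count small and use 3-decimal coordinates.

v -1.77 -3.691 -0.238
v -1.178 -4.127 -0.623
v -1.11 -3.409 0.458
v -1.167 -3.697 -0.808
v -1.348 -3.266 -0.812
v -1.662 -2.969 -0.633
v -2.011 -2.902 -0.329
v -2.284 -3.086 0.004
v -2.393 -3.461 0.26
v -2.305 -3.91 0.358
v -2.047 -4.289 0.267
v -1.701 -4.478 0.016
v -1.377 -4.418 -0.316
v 2.166 -3.499 -1.481
v 2.487 -3.419 -1.067
v 0.974 -2.041 -0.839
v 2.583 -3.254 -1.264
v 2.567 -3.154 -1.519
v 2.444 -3.147 -1.764
v 2.247 -3.234 -1.933
v 2.028 -3.392 -1.982
v 1.846 -3.578 -1.896
v 1.75 -3.744 -1.699
v 1.765 -3.843 -1.444
v 1.888 -3.851 -1.199
v 2.086 -3.764 -1.029
v 2.305 -3.606 -0.981
v -3.096 1.817 0.434
v -2.618 1.462 0.952
v -3.482 0.678 0.008
v -3.004 0.323 0.526
v -3.639 0.715 0.78
v -3.4 1.419 1.044
v -2.7 0.721 -0.084
v -2.461 1.425 0.18
v -2.373 0.784 0.631
v -2.953 0.781 1.165
v -3.147 1.359 -0.205
v -3.727 1.356 0.329
v -3.381 0.149 -4.494
v -3.158 0.799 -2.939
v -4.225 0.789 -4.641
v -4.003 1.44 -3.086
v -2.877 0.74 -4.814
v -2.655 1.391 -3.259
v -3.722 1.381 -4.961
v -3.499 2.031 -3.406
v -1.888 1.454 -3.407
v -1.946 -0.278 -2.239
v -2.668 1.63 -3.184
v -2.726 -0.102 -2.016
v -1.434 2.142 -2.364
v -1.492 0.41 -1.196
v -2.214 2.318 -2.141
v -2.272 0.586 -0.973
f 2 1 4
f 2 4 3
f 4 1 5
f 4 5 3
f 5 1 6
f 5 6 3
f 6 1 7
f 6 7 3
f 7 1 8
f 7 8 3
f 8 1 9
f 8 9 3
f 9 1 10
f 9 10 3
f 10 1 11
f 10 11 3
f 11 1 12
f 11 12 3
f 12 1 13
f 12 13 3
f 13 1 2
f 13 2 3
f 15 14 17
f 15 17 16
f 17 14 18
f 17 18 16
f 18 14 19
f 18 19 16
f 19 14 20
f 19 20 16
f 20 14 21
f 20 21 16
f 21 14 22
f 21 22 16
f 22 14 23
f 22 23 16
f 23 14 24
f 23 24 16
f 24 14 25
f 24 25 16
f 25 14 26
f 25 26 16
f 26 14 27
f 26 27 16
f 27 14 15
f 27 15 16
f 28 39 33
f 28 33 29
f 28 29 35
f 28 35 38
f 28 38 39
f 29 33 37
f 33 39 32
f 39 38 30
f 38 35 34
f 35 29 36
f 31 37 32
f 31 32 30
f 31 30 34
f 31 34 36
f 31 36 37
f 32 37 33
f 30 32 39
f 34 30 38
f 36 34 35
f 37 36 29
f 41 43 40
f 44 41 40
f 40 43 42
f 42 44 40
f 41 47 43
f 45 41 44
f 45 47 41
f 43 47 42
f 46 44 42
f 42 47 46
f 46 45 44
f 47 45 46
f 49 51 48
f 52 49 48
f 48 51 50
f 50 52 48
f 49 55 51
f 53 49 52
f 53 55 49
f 51 55 50
f 54 52 50
f 50 55 54
f 54 53 52
f 55 53 54



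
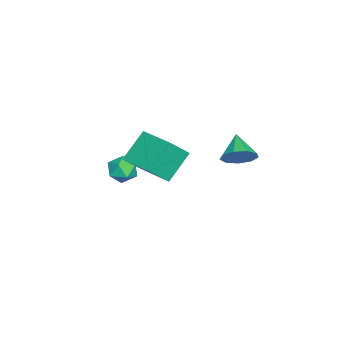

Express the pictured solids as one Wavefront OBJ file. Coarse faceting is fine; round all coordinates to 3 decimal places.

v 1.883 3.43 2.322
v 2.422 3.243 3.031
v 0.737 3.07 3.098
v 2.246 3.84 3.048
v 1.901 4.245 2.726
v 1.547 4.269 2.215
v 1.35 3.9 1.753
v 1.403 3.311 1.558
v 1.68 2.778 1.72
v 2.052 2.55 2.164
v 2.345 2.733 2.681
v -1.816 -2.369 -1.445
v -1.138 -2.106 -1.927
v -1.142 -3.574 -1.153
v -0.464 -3.311 -1.635
v -0.643 -2.913 -0.88
v -1.059 -2.168 -1.06
v -1.221 -3.512 -2.02
v -1.637 -2.767 -2.2
v -0.77 -2.812 -2.282
v -0.413 -2.442 -1.577
v -1.867 -3.238 -1.503
v -1.51 -2.868 -0.798
v 1.384 -0.236 2.533
v 2.177 -1.001 3.679
v 2.521 1.236 2.729
v 3.314 0.47 3.875
v 2.526 -0.95 1.265
v 3.319 -1.716 2.411
v 3.663 0.521 1.461
v 4.456 -0.244 2.607
f 2 1 4
f 2 4 3
f 4 1 5
f 4 5 3
f 5 1 6
f 5 6 3
f 6 1 7
f 6 7 3
f 7 1 8
f 7 8 3
f 8 1 9
f 8 9 3
f 9 1 10
f 9 10 3
f 10 1 11
f 10 11 3
f 11 1 2
f 11 2 3
f 12 23 17
f 12 17 13
f 12 13 19
f 12 19 22
f 12 22 23
f 13 17 21
f 17 23 16
f 23 22 14
f 22 19 18
f 19 13 20
f 15 21 16
f 15 16 14
f 15 14 18
f 15 18 20
f 15 20 21
f 16 21 17
f 14 16 23
f 18 14 22
f 20 18 19
f 21 20 13
f 25 27 24
f 28 25 24
f 24 27 26
f 26 28 24
f 25 31 27
f 29 25 28
f 29 31 25
f 27 31 26
f 30 28 26
f 26 31 30
f 30 29 28
f 31 29 30



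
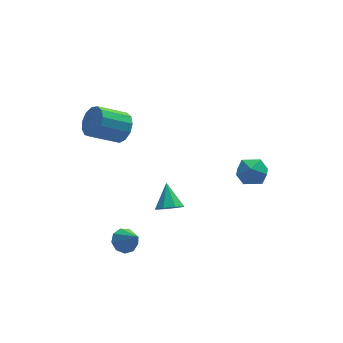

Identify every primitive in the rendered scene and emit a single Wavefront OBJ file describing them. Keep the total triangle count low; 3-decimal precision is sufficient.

v -2.602 2.481 2.218
v -2.046 2.468 3.097
v -3.762 2.426 4.181
v -4.318 2.439 3.302
v -2.141 3.032 2.97
v -3.857 2.99 4.053
v -2.381 3.421 2.603
v -4.097 3.38 3.687
v -2.692 3.512 2.115
v -4.408 3.47 3.199
v -2.974 3.275 1.659
v -4.69 3.233 2.743
v -3.138 2.786 1.381
v -4.854 2.744 2.465
v -3.132 2.2 1.368
v -4.848 2.158 2.452
v -2.957 1.703 1.626
v -4.673 1.662 2.71
v -2.67 1.454 2.071
v -4.386 1.412 3.155
v -2.361 1.53 2.563
v -4.077 1.488 3.647
v -2.129 1.908 2.946
v -3.844 1.866 4.029
v -0.671 -0.454 -3.102
v 0.052 -0.856 -2.773
v -0.489 0.794 -1.978
v 0.201 -0.424 -3.277
v -0.161 -0.009 -3.679
v -0.821 0.144 -3.743
v -1.394 -0.053 -3.431
v -1.543 -0.485 -2.927
v -1.181 -0.9 -2.525
v -0.521 -1.053 -2.461
v 2.997 -1.402 0.358
v 3.938 -1.206 0.784
v 3.282 -3.074 0.496
v 4.223 -2.878 0.922
v 3.347 -2.652 1.457
v 3.171 -1.619 1.372
v 4.049 -2.661 -0.092
v 3.873 -1.628 -0.177
v 4.589 -1.984 0.506
v 4.154 -1.979 1.463
v 3.066 -2.301 -0.183
v 2.631 -2.296 0.774
v -3.835 -2.284 -3.444
v -3.107 -2.412 -3.821
v -3.345 -3.356 -2.136
v -3.068 -1.967 -3.471
v -3.388 -1.67 -3.108
v -3.918 -1.661 -2.902
v -4.408 -1.943 -2.95
v -4.63 -2.385 -3.229
v -4.48 -2.78 -3.608
v -4.028 -2.943 -3.911
v -3.486 -2.798 -3.995
f 2 1 5
f 2 5 3
f 3 5 6
f 3 6 4
f 5 1 7
f 5 7 6
f 6 7 8
f 6 8 4
f 7 1 9
f 7 9 8
f 8 9 10
f 8 10 4
f 9 1 11
f 9 11 10
f 10 11 12
f 10 12 4
f 11 1 13
f 11 13 12
f 12 13 14
f 12 14 4
f 13 1 15
f 13 15 14
f 14 15 16
f 14 16 4
f 15 1 17
f 15 17 16
f 16 17 18
f 16 18 4
f 17 1 19
f 17 19 18
f 18 19 20
f 18 20 4
f 19 1 21
f 19 21 20
f 20 21 22
f 20 22 4
f 21 1 23
f 21 23 22
f 22 23 24
f 22 24 4
f 23 1 2
f 23 2 24
f 24 2 3
f 24 3 4
f 26 25 28
f 26 28 27
f 28 25 29
f 28 29 27
f 29 25 30
f 29 30 27
f 30 25 31
f 30 31 27
f 31 25 32
f 31 32 27
f 32 25 33
f 32 33 27
f 33 25 34
f 33 34 27
f 34 25 26
f 34 26 27
f 35 46 40
f 35 40 36
f 35 36 42
f 35 42 45
f 35 45 46
f 36 40 44
f 40 46 39
f 46 45 37
f 45 42 41
f 42 36 43
f 38 44 39
f 38 39 37
f 38 37 41
f 38 41 43
f 38 43 44
f 39 44 40
f 37 39 46
f 41 37 45
f 43 41 42
f 44 43 36
f 48 47 50
f 48 50 49
f 50 47 51
f 50 51 49
f 51 47 52
f 51 52 49
f 52 47 53
f 52 53 49
f 53 47 54
f 53 54 49
f 54 47 55
f 54 55 49
f 55 47 56
f 55 56 49
f 56 47 57
f 56 57 49
f 57 47 48
f 57 48 49



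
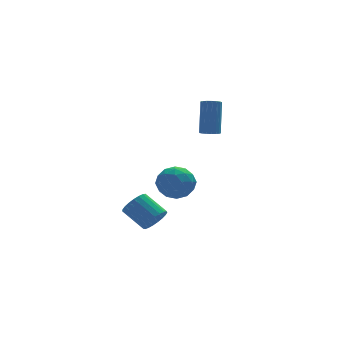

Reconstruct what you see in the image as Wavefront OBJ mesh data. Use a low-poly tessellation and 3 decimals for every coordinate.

v -0.397 3.238 -1.835
v 0.163 3.338 -0.901
v -1.403 1.982 -1.099
v -0.843 2.082 -0.165
v -1.501 2.89 -0.497
v -0.879 3.666 -0.952
v -0.361 1.654 -1.048
v 0.261 2.43 -1.503
v 0.185 2.359 -0.415
v -0.519 3.122 -0.074
v -0.721 2.198 -1.926
v -1.425 2.961 -1.585
v -0.029 3.398 -1.433
v -1.211 1.922 -0.567
v -1.598 2.397 -0.762
v -1.269 2.455 -0.213
v -0.641 3.591 -1.463
v -0.312 3.65 -0.914
v -1.29 3.386 -0.676
v -0.928 1.67 -1.086
v -0.599 1.729 -0.537
v 0.029 2.865 -1.787
v 0.358 2.923 -1.238
v 0.05 1.934 -1.324
v 0.313 2.881 -0.598
v -0.278 2.143 -0.165
v 0.006 1.892 -0.684
v 0.371 2.348 -0.952
v -0.101 3.33 -0.398
v -0.692 2.592 0.035
v -1.078 3.067 -0.16
v -0.713 3.523 -0.427
v -0.088 2.755 -0.112
v -0.548 2.728 -2.035
v -1.139 1.99 -1.602
v -0.527 1.797 -1.573
v -0.162 2.253 -1.84
v -0.962 3.177 -1.835
v -1.553 2.439 -1.402
v -1.611 2.972 -1.048
v -1.246 3.428 -1.316
v -1.152 2.565 -1.888
v 1.413 3.431 1.936
v 1.949 3.463 1.815
v 2.302 4.361 3.624
v 1.767 4.329 3.744
v 1.85 3.689 1.722
v 2.203 4.587 3.531
v 1.651 3.855 1.679
v 2.004 4.753 3.487
v 1.397 3.925 1.694
v 1.751 4.823 3.502
v 1.148 3.881 1.764
v 1.501 4.779 3.573
v 0.959 3.734 1.874
v 1.312 4.632 3.683
v 0.874 3.518 1.998
v 1.227 4.416 3.807
v 0.913 3.282 2.107
v 1.266 4.18 3.916
v 1.066 3.08 2.178
v 1.419 3.978 3.987
v 1.299 2.958 2.193
v 1.653 3.856 4.001
v 1.559 2.945 2.148
v 1.912 3.843 3.957
v 1.785 3.043 2.056
v 2.138 3.941 3.864
v 1.925 3.23 1.935
v 2.279 4.128 3.744
v -3.304 -2.825 -0.791
v -2.946 -3.07 -0.167
v -3.697 -2.08 0.654
v -4.056 -1.835 0.031
v -2.753 -2.841 -0.268
v -3.504 -1.851 0.554
v -2.656 -2.609 -0.459
v -3.407 -1.619 0.363
v -2.671 -2.414 -0.707
v -3.422 -1.424 0.115
v -2.795 -2.29 -0.97
v -3.546 -1.3 -0.148
v -3.008 -2.259 -1.202
v -3.759 -1.269 -0.38
v -3.272 -2.326 -1.363
v -4.023 -1.335 -0.541
v -3.541 -2.479 -1.425
v -4.292 -1.488 -0.603
v -3.77 -2.692 -1.377
v -4.521 -1.701 -0.555
v -3.918 -2.928 -1.228
v -4.669 -1.937 -0.406
v -3.96 -3.146 -1.003
v -4.711 -2.156 -0.181
v -3.889 -3.309 -0.742
v -4.64 -2.319 0.08
v -3.716 -3.388 -0.489
v -4.467 -2.398 0.333
v -3.473 -3.37 -0.289
v -4.224 -2.38 0.533
v -3.2 -3.258 -0.175
v -3.951 -2.267 0.647
f 1 38 17
f 38 12 41
f 17 41 6
f 38 41 17
f 1 17 13
f 17 6 18
f 13 18 2
f 17 18 13
f 1 13 22
f 13 2 23
f 22 23 8
f 13 23 22
f 1 22 34
f 22 8 37
f 34 37 11
f 22 37 34
f 1 34 38
f 34 11 42
f 38 42 12
f 34 42 38
f 2 18 29
f 18 6 32
f 29 32 10
f 18 32 29
f 6 41 19
f 41 12 40
f 19 40 5
f 41 40 19
f 12 42 39
f 42 11 35
f 39 35 3
f 42 35 39
f 11 37 36
f 37 8 24
f 36 24 7
f 37 24 36
f 8 23 28
f 23 2 25
f 28 25 9
f 23 25 28
f 4 30 16
f 30 10 31
f 16 31 5
f 30 31 16
f 4 16 14
f 16 5 15
f 14 15 3
f 16 15 14
f 4 14 21
f 14 3 20
f 21 20 7
f 14 20 21
f 4 21 26
f 21 7 27
f 26 27 9
f 21 27 26
f 4 26 30
f 26 9 33
f 30 33 10
f 26 33 30
f 5 31 19
f 31 10 32
f 19 32 6
f 31 32 19
f 3 15 39
f 15 5 40
f 39 40 12
f 15 40 39
f 7 20 36
f 20 3 35
f 36 35 11
f 20 35 36
f 9 27 28
f 27 7 24
f 28 24 8
f 27 24 28
f 10 33 29
f 33 9 25
f 29 25 2
f 33 25 29
f 44 43 47
f 44 47 45
f 45 47 48
f 45 48 46
f 47 43 49
f 47 49 48
f 48 49 50
f 48 50 46
f 49 43 51
f 49 51 50
f 50 51 52
f 50 52 46
f 51 43 53
f 51 53 52
f 52 53 54
f 52 54 46
f 53 43 55
f 53 55 54
f 54 55 56
f 54 56 46
f 55 43 57
f 55 57 56
f 56 57 58
f 56 58 46
f 57 43 59
f 57 59 58
f 58 59 60
f 58 60 46
f 59 43 61
f 59 61 60
f 60 61 62
f 60 62 46
f 61 43 63
f 61 63 62
f 62 63 64
f 62 64 46
f 63 43 65
f 63 65 64
f 64 65 66
f 64 66 46
f 65 43 67
f 65 67 66
f 66 67 68
f 66 68 46
f 67 43 69
f 67 69 68
f 68 69 70
f 68 70 46
f 69 43 44
f 69 44 70
f 70 44 45
f 70 45 46
f 72 71 75
f 72 75 73
f 73 75 76
f 73 76 74
f 75 71 77
f 75 77 76
f 76 77 78
f 76 78 74
f 77 71 79
f 77 79 78
f 78 79 80
f 78 80 74
f 79 71 81
f 79 81 80
f 80 81 82
f 80 82 74
f 81 71 83
f 81 83 82
f 82 83 84
f 82 84 74
f 83 71 85
f 83 85 84
f 84 85 86
f 84 86 74
f 85 71 87
f 85 87 86
f 86 87 88
f 86 88 74
f 87 71 89
f 87 89 88
f 88 89 90
f 88 90 74
f 89 71 91
f 89 91 90
f 90 91 92
f 90 92 74
f 91 71 93
f 91 93 92
f 92 93 94
f 92 94 74
f 93 71 95
f 93 95 94
f 94 95 96
f 94 96 74
f 95 71 97
f 95 97 96
f 96 97 98
f 96 98 74
f 97 71 99
f 97 99 98
f 98 99 100
f 98 100 74
f 99 71 101
f 99 101 100
f 100 101 102
f 100 102 74
f 101 71 72
f 101 72 102
f 102 72 73
f 102 73 74



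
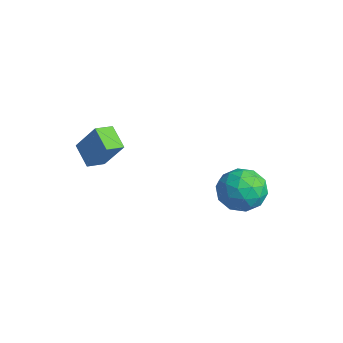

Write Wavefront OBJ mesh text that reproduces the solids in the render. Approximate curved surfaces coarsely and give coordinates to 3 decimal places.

v 0.372 -1.743 -0.944
v 1.237 -1.274 0.443
v 0.245 -0.907 -1.147
v 1.11 -0.438 0.239
v 1.39 -1.742 -1.579
v 2.255 -1.273 -0.193
v 1.263 -0.906 -1.783
v 2.128 -0.437 -0.396
v 3.676 4.942 -2.998
v 4.395 4.748 -3.855
v 3.465 3.132 -2.765
v 4.184 2.938 -3.622
v 4.568 3.375 -2.647
v 4.698 4.494 -2.79
v 3.162 3.386 -3.83
v 3.292 4.505 -3.973
v 4.078 3.787 -4.369
v 4.947 3.78 -3.638
v 2.913 4.1 -2.982
v 3.782 4.093 -2.251
v 4.054 5.004 -3.447
v 3.806 2.876 -3.173
v 4.032 3.133 -2.6
v 4.454 3.019 -3.104
v 4.232 4.854 -2.821
v 4.655 4.741 -3.325
v 4.756 3.933 -2.615
v 3.205 3.139 -3.295
v 3.628 3.026 -3.799
v 3.406 4.861 -3.516
v 3.828 4.747 -4.02
v 3.104 3.947 -4.005
v 4.29 4.325 -4.253
v 4.166 3.261 -4.116
v 3.565 3.525 -4.238
v 3.642 4.182 -4.322
v 4.801 4.321 -3.823
v 4.677 3.257 -3.686
v 4.902 3.513 -3.113
v 4.979 4.171 -3.197
v 4.614 3.756 -4.125
v 3.183 4.623 -2.934
v 3.059 3.559 -2.797
v 2.881 3.709 -3.423
v 2.958 4.367 -3.507
v 3.694 4.619 -2.504
v 3.57 3.555 -2.367
v 4.218 3.698 -2.298
v 4.295 4.355 -2.382
v 3.246 4.124 -2.495
f 2 4 1
f 5 2 1
f 1 4 3
f 3 5 1
f 2 8 4
f 6 2 5
f 6 8 2
f 4 8 3
f 7 5 3
f 3 8 7
f 7 6 5
f 8 6 7
f 9 46 25
f 46 20 49
f 25 49 14
f 46 49 25
f 9 25 21
f 25 14 26
f 21 26 10
f 25 26 21
f 9 21 30
f 21 10 31
f 30 31 16
f 21 31 30
f 9 30 42
f 30 16 45
f 42 45 19
f 30 45 42
f 9 42 46
f 42 19 50
f 46 50 20
f 42 50 46
f 10 26 37
f 26 14 40
f 37 40 18
f 26 40 37
f 14 49 27
f 49 20 48
f 27 48 13
f 49 48 27
f 20 50 47
f 50 19 43
f 47 43 11
f 50 43 47
f 19 45 44
f 45 16 32
f 44 32 15
f 45 32 44
f 16 31 36
f 31 10 33
f 36 33 17
f 31 33 36
f 12 38 24
f 38 18 39
f 24 39 13
f 38 39 24
f 12 24 22
f 24 13 23
f 22 23 11
f 24 23 22
f 12 22 29
f 22 11 28
f 29 28 15
f 22 28 29
f 12 29 34
f 29 15 35
f 34 35 17
f 29 35 34
f 12 34 38
f 34 17 41
f 38 41 18
f 34 41 38
f 13 39 27
f 39 18 40
f 27 40 14
f 39 40 27
f 11 23 47
f 23 13 48
f 47 48 20
f 23 48 47
f 15 28 44
f 28 11 43
f 44 43 19
f 28 43 44
f 17 35 36
f 35 15 32
f 36 32 16
f 35 32 36
f 18 41 37
f 41 17 33
f 37 33 10
f 41 33 37



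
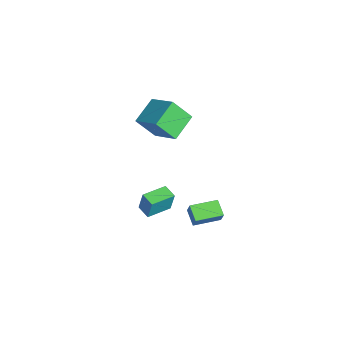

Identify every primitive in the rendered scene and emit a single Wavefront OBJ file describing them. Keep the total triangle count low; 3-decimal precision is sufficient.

v 1.577 -1.205 -1.004
v 1.761 -0.985 0.387
v 0.892 0.311 -1.153
v 1.076 0.531 0.238
v 2.444 -0.831 -1.178
v 2.628 -0.611 0.213
v 1.759 0.685 -1.327
v 1.943 0.905 0.064
v -0.35 2.168 -4.038
v 0.031 2.25 -3.183
v -0.596 3.981 -4.101
v -0.215 4.062 -3.246
v 0.735 2.298 -4.534
v 1.116 2.379 -3.679
v 0.489 4.11 -4.597
v 0.87 4.192 -3.742
v -2.033 0.538 2.248
v -2.285 -0.608 3.679
v -3.244 1.797 3.044
v -3.497 0.651 4.474
v -0.383 1.469 3.286
v -0.636 0.323 4.716
v -1.595 2.728 4.081
v -1.847 1.582 5.512
f 2 4 1
f 5 2 1
f 1 4 3
f 3 5 1
f 2 8 4
f 6 2 5
f 6 8 2
f 4 8 3
f 7 5 3
f 3 8 7
f 7 6 5
f 8 6 7
f 10 12 9
f 13 10 9
f 9 12 11
f 11 13 9
f 10 16 12
f 14 10 13
f 14 16 10
f 12 16 11
f 15 13 11
f 11 16 15
f 15 14 13
f 16 14 15
f 18 20 17
f 21 18 17
f 17 20 19
f 19 21 17
f 18 24 20
f 22 18 21
f 22 24 18
f 20 24 19
f 23 21 19
f 19 24 23
f 23 22 21
f 24 22 23



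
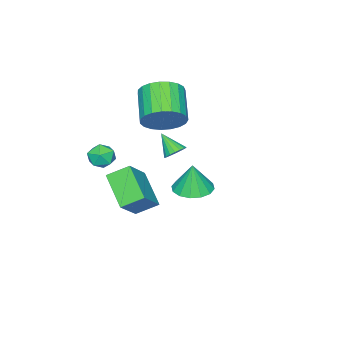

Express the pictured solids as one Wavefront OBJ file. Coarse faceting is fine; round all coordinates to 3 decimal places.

v -1.169 -0.957 -0.769
v 0.05 -0.8 0.375
v -0.399 0.366 -1.772
v 0.82 0.524 -0.627
v -0.56 -1.724 -1.313
v 0.659 -1.566 -0.168
v 0.21 -0.4 -2.315
v 1.429 -0.243 -1.171
v -1.625 -0.293 2.435
v -0.962 -0.398 3.177
v -2.112 -1.373 4.066
v -2.775 -1.267 3.325
v -1.166 -0.054 3.291
v -2.315 -1.029 4.18
v -1.449 0.249 3.257
v -2.598 -0.726 4.147
v -1.762 0.458 3.082
v -2.912 -0.516 3.971
v -2.052 0.538 2.794
v -3.201 -0.437 3.683
v -2.268 0.474 2.445
v -3.417 -0.501 3.334
v -2.372 0.277 2.093
v -3.522 -0.698 2.983
v -2.348 -0.018 1.801
v -3.498 -0.993 2.691
v -2.199 -0.361 1.619
v -3.349 -1.335 2.508
v -1.95 -0.692 1.578
v -3.1 -1.666 2.467
v -1.645 -0.953 1.685
v -2.795 -1.928 2.574
v -1.337 -1.101 1.922
v -2.487 -2.076 2.811
v -1.079 -1.109 2.247
v -2.228 -2.083 3.137
v -0.915 -0.976 2.606
v -2.064 -1.95 3.495
v -0.874 -0.724 2.934
v -2.023 -1.699 3.823
v 0.703 -0.994 1.073
v 1.337 -0.788 1.165
v 0.963 -1.972 1.475
v 1.597 -1.766 1.567
v 1.102 -1.511 1.945
v 0.942 -0.906 1.696
v 1.358 -1.854 0.944
v 1.198 -1.249 0.695
v 1.742 -1.32 1.085
v 1.584 -1.107 1.704
v 0.716 -1.653 0.936
v 0.558 -1.44 1.555
v 2.114 3.838 2.001
v 2.849 4.221 1.954
v 2.186 3.862 3.299
v 2.559 4.538 1.964
v 2.15 4.667 1.984
v 1.731 4.574 2.009
v 1.415 4.284 2.031
v 1.286 3.874 2.046
v 1.38 3.455 2.048
v 1.67 3.138 2.038
v 2.079 3.009 2.018
v 2.498 3.102 1.994
v 2.814 3.392 1.971
v 2.942 3.802 1.956
v -2.636 -0.446 -0.078
v -2.261 -0.194 0.236
v -2.764 -1.274 0.738
v -2.471 -0.091 0.308
v -2.714 -0.058 0.303
v -2.941 -0.102 0.223
v -3.107 -0.214 0.083
v -3.18 -0.372 -0.089
v -3.146 -0.545 -0.259
v -3.01 -0.698 -0.393
v -2.8 -0.802 -0.465
v -2.557 -0.834 -0.46
v -2.33 -0.79 -0.379
v -2.164 -0.678 -0.239
v -2.091 -0.52 -0.067
v -2.126 -0.347 0.102
f 2 4 1
f 5 2 1
f 1 4 3
f 3 5 1
f 2 8 4
f 6 2 5
f 6 8 2
f 4 8 3
f 7 5 3
f 3 8 7
f 7 6 5
f 8 6 7
f 10 9 13
f 10 13 11
f 11 13 14
f 11 14 12
f 13 9 15
f 13 15 14
f 14 15 16
f 14 16 12
f 15 9 17
f 15 17 16
f 16 17 18
f 16 18 12
f 17 9 19
f 17 19 18
f 18 19 20
f 18 20 12
f 19 9 21
f 19 21 20
f 20 21 22
f 20 22 12
f 21 9 23
f 21 23 22
f 22 23 24
f 22 24 12
f 23 9 25
f 23 25 24
f 24 25 26
f 24 26 12
f 25 9 27
f 25 27 26
f 26 27 28
f 26 28 12
f 27 9 29
f 27 29 28
f 28 29 30
f 28 30 12
f 29 9 31
f 29 31 30
f 30 31 32
f 30 32 12
f 31 9 33
f 31 33 32
f 32 33 34
f 32 34 12
f 33 9 35
f 33 35 34
f 34 35 36
f 34 36 12
f 35 9 37
f 35 37 36
f 36 37 38
f 36 38 12
f 37 9 39
f 37 39 38
f 38 39 40
f 38 40 12
f 39 9 10
f 39 10 40
f 40 10 11
f 40 11 12
f 41 52 46
f 41 46 42
f 41 42 48
f 41 48 51
f 41 51 52
f 42 46 50
f 46 52 45
f 52 51 43
f 51 48 47
f 48 42 49
f 44 50 45
f 44 45 43
f 44 43 47
f 44 47 49
f 44 49 50
f 45 50 46
f 43 45 52
f 47 43 51
f 49 47 48
f 50 49 42
f 54 53 56
f 54 56 55
f 56 53 57
f 56 57 55
f 57 53 58
f 57 58 55
f 58 53 59
f 58 59 55
f 59 53 60
f 59 60 55
f 60 53 61
f 60 61 55
f 61 53 62
f 61 62 55
f 62 53 63
f 62 63 55
f 63 53 64
f 63 64 55
f 64 53 65
f 64 65 55
f 65 53 66
f 65 66 55
f 66 53 54
f 66 54 55
f 68 67 70
f 68 70 69
f 70 67 71
f 70 71 69
f 71 67 72
f 71 72 69
f 72 67 73
f 72 73 69
f 73 67 74
f 73 74 69
f 74 67 75
f 74 75 69
f 75 67 76
f 75 76 69
f 76 67 77
f 76 77 69
f 77 67 78
f 77 78 69
f 78 67 79
f 78 79 69
f 79 67 80
f 79 80 69
f 80 67 81
f 80 81 69
f 81 67 82
f 81 82 69
f 82 67 68
f 82 68 69



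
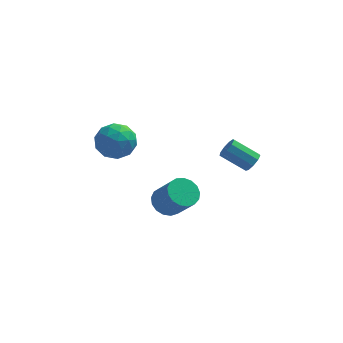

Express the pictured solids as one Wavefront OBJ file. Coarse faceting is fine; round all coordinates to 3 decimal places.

v 3.682 2.356 -2.876
v 3.909 2.051 -2.452
v 2.685 2.298 -1.62
v 2.458 2.604 -2.044
v 4.009 2.426 -2.415
v 2.786 2.673 -1.583
v 3.957 2.768 -2.594
v 2.734 3.016 -1.762
v 3.776 2.918 -2.905
v 2.552 3.165 -2.073
v 3.55 2.805 -3.202
v 2.327 3.052 -2.37
v 3.387 2.482 -3.347
v 2.163 2.729 -2.515
v 3.361 2.1 -3.272
v 2.138 2.348 -2.44
v 3.485 1.838 -3.011
v 2.262 2.086 -2.179
v 3.702 1.819 -2.687
v 2.478 2.066 -1.855
v -0.065 -1.504 -2.734
v 0.631 -1.205 -2.992
v 1.4 -1.916 -1.743
v 0.705 -2.216 -1.486
v 0.497 -0.935 -2.756
v 1.266 -1.646 -1.507
v 0.234 -0.795 -2.515
v 1.003 -1.507 -1.266
v -0.097 -0.819 -2.324
v 0.672 -1.53 -1.075
v -0.421 -0.999 -2.227
v 0.348 -1.71 -0.978
v -0.663 -1.295 -2.246
v 0.106 -2.006 -0.998
v -0.768 -1.639 -2.378
v 0.001 -2.35 -1.129
v -0.712 -1.952 -2.591
v 0.057 -2.663 -1.342
v -0.508 -2.163 -2.837
v 0.262 -2.874 -1.588
v -0.202 -2.223 -3.059
v 0.568 -2.934 -1.81
v 0.136 -2.118 -3.207
v 0.905 -2.829 -1.958
v 0.427 -1.873 -3.247
v 1.196 -2.584 -1.998
v 0.606 -1.543 -3.169
v 1.375 -2.254 -1.921
v -2.712 2.083 -1.393
v -1.862 1.491 -1.492
v -3.258 1.089 -0.148
v -2.408 0.497 -0.247
v -2.327 1.465 0.126
v -1.99 2.08 -0.643
v -3.13 0.5 -0.997
v -2.793 1.115 -1.766
v -2.12 0.513 -1.248
v -1.624 1.109 -0.554
v -3.496 1.471 -1.086
v -3 2.067 -0.392
v -2.239 1.874 -1.552
v -2.881 0.706 -0.088
v -2.833 1.275 0.131
v -2.334 0.927 0.073
v -2.314 2.22 -1.053
v -1.814 1.872 -1.111
v -2.088 1.857 -0.16
v -3.306 0.708 -0.529
v -2.806 0.36 -0.587
v -2.786 1.653 -1.713
v -2.287 1.305 -1.771
v -3.032 0.723 -1.48
v -1.891 0.952 -1.467
v -2.212 0.367 -0.735
v -2.637 0.369 -1.175
v -2.438 0.73 -1.627
v -1.599 1.302 -1.059
v -1.92 0.718 -0.327
v -1.873 1.287 -0.107
v -1.674 1.648 -0.56
v -1.751 0.727 -0.915
v -3.2 1.862 -1.313
v -3.521 1.278 -0.581
v -3.446 0.932 -1.08
v -3.247 1.293 -1.533
v -2.908 2.213 -0.905
v -3.229 1.628 -0.173
v -2.682 1.85 -0.013
v -2.483 2.211 -0.465
v -3.369 1.853 -0.725
f 2 1 5
f 2 5 3
f 3 5 6
f 3 6 4
f 5 1 7
f 5 7 6
f 6 7 8
f 6 8 4
f 7 1 9
f 7 9 8
f 8 9 10
f 8 10 4
f 9 1 11
f 9 11 10
f 10 11 12
f 10 12 4
f 11 1 13
f 11 13 12
f 12 13 14
f 12 14 4
f 13 1 15
f 13 15 14
f 14 15 16
f 14 16 4
f 15 1 17
f 15 17 16
f 16 17 18
f 16 18 4
f 17 1 19
f 17 19 18
f 18 19 20
f 18 20 4
f 19 1 2
f 19 2 20
f 20 2 3
f 20 3 4
f 22 21 25
f 22 25 23
f 23 25 26
f 23 26 24
f 25 21 27
f 25 27 26
f 26 27 28
f 26 28 24
f 27 21 29
f 27 29 28
f 28 29 30
f 28 30 24
f 29 21 31
f 29 31 30
f 30 31 32
f 30 32 24
f 31 21 33
f 31 33 32
f 32 33 34
f 32 34 24
f 33 21 35
f 33 35 34
f 34 35 36
f 34 36 24
f 35 21 37
f 35 37 36
f 36 37 38
f 36 38 24
f 37 21 39
f 37 39 38
f 38 39 40
f 38 40 24
f 39 21 41
f 39 41 40
f 40 41 42
f 40 42 24
f 41 21 43
f 41 43 42
f 42 43 44
f 42 44 24
f 43 21 45
f 43 45 44
f 44 45 46
f 44 46 24
f 45 21 47
f 45 47 46
f 46 47 48
f 46 48 24
f 47 21 22
f 47 22 48
f 48 22 23
f 48 23 24
f 49 86 65
f 86 60 89
f 65 89 54
f 86 89 65
f 49 65 61
f 65 54 66
f 61 66 50
f 65 66 61
f 49 61 70
f 61 50 71
f 70 71 56
f 61 71 70
f 49 70 82
f 70 56 85
f 82 85 59
f 70 85 82
f 49 82 86
f 82 59 90
f 86 90 60
f 82 90 86
f 50 66 77
f 66 54 80
f 77 80 58
f 66 80 77
f 54 89 67
f 89 60 88
f 67 88 53
f 89 88 67
f 60 90 87
f 90 59 83
f 87 83 51
f 90 83 87
f 59 85 84
f 85 56 72
f 84 72 55
f 85 72 84
f 56 71 76
f 71 50 73
f 76 73 57
f 71 73 76
f 52 78 64
f 78 58 79
f 64 79 53
f 78 79 64
f 52 64 62
f 64 53 63
f 62 63 51
f 64 63 62
f 52 62 69
f 62 51 68
f 69 68 55
f 62 68 69
f 52 69 74
f 69 55 75
f 74 75 57
f 69 75 74
f 52 74 78
f 74 57 81
f 78 81 58
f 74 81 78
f 53 79 67
f 79 58 80
f 67 80 54
f 79 80 67
f 51 63 87
f 63 53 88
f 87 88 60
f 63 88 87
f 55 68 84
f 68 51 83
f 84 83 59
f 68 83 84
f 57 75 76
f 75 55 72
f 76 72 56
f 75 72 76
f 58 81 77
f 81 57 73
f 77 73 50
f 81 73 77



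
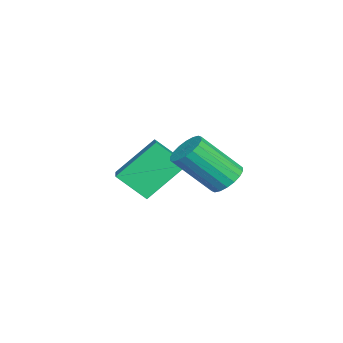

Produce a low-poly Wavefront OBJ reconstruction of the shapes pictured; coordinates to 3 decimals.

v -3.418 -1.146 -3.887
v -3.491 -2.109 -3.062
v -1.394 -0.68 -3.163
v -1.467 -1.643 -2.339
v -2.733 -2.237 -5.101
v -2.806 -3.2 -4.277
v -0.709 -1.771 -4.378
v -0.782 -2.734 -3.553
v 0.551 0.833 -2.784
v 1.081 1.123 -2.644
v 1.379 -0.023 -1.396
v 0.849 -0.313 -1.536
v 0.897 1.251 -2.482
v 1.194 0.104 -1.235
v 0.644 1.295 -2.381
v 0.942 0.149 -1.134
v 0.373 1.249 -2.359
v 0.671 0.102 -1.112
v 0.137 1.119 -2.422
v 0.435 -0.027 -1.174
v -0.017 0.934 -2.556
v 0.281 -0.213 -1.308
v -0.058 0.728 -2.735
v 0.24 -0.418 -1.488
v 0.021 0.543 -2.924
v 0.319 -0.603 -1.676
v 0.206 0.416 -3.085
v 0.503 -0.731 -1.838
v 0.458 0.371 -3.186
v 0.756 -0.775 -1.939
v 0.729 0.418 -3.208
v 1.027 -0.729 -1.961
v 0.965 0.547 -3.146
v 1.263 -0.599 -1.898
v 1.119 0.733 -3.012
v 1.417 -0.414 -1.764
v 1.16 0.938 -2.832
v 1.458 -0.208 -1.585
f 2 4 1
f 5 2 1
f 1 4 3
f 3 5 1
f 2 8 4
f 6 2 5
f 6 8 2
f 4 8 3
f 7 5 3
f 3 8 7
f 7 6 5
f 8 6 7
f 10 9 13
f 10 13 11
f 11 13 14
f 11 14 12
f 13 9 15
f 13 15 14
f 14 15 16
f 14 16 12
f 15 9 17
f 15 17 16
f 16 17 18
f 16 18 12
f 17 9 19
f 17 19 18
f 18 19 20
f 18 20 12
f 19 9 21
f 19 21 20
f 20 21 22
f 20 22 12
f 21 9 23
f 21 23 22
f 22 23 24
f 22 24 12
f 23 9 25
f 23 25 24
f 24 25 26
f 24 26 12
f 25 9 27
f 25 27 26
f 26 27 28
f 26 28 12
f 27 9 29
f 27 29 28
f 28 29 30
f 28 30 12
f 29 9 31
f 29 31 30
f 30 31 32
f 30 32 12
f 31 9 33
f 31 33 32
f 32 33 34
f 32 34 12
f 33 9 35
f 33 35 34
f 34 35 36
f 34 36 12
f 35 9 37
f 35 37 36
f 36 37 38
f 36 38 12
f 37 9 10
f 37 10 38
f 38 10 11
f 38 11 12



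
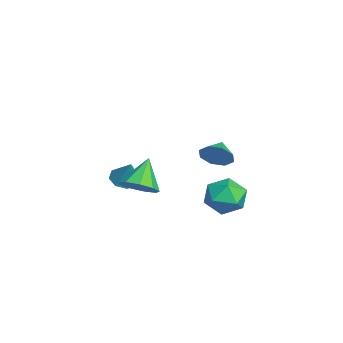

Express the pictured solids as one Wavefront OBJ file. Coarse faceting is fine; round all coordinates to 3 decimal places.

v 2.426 1.37 -2.437
v 3.155 0.959 -1.716
v 1.185 0.241 -1.824
v 1.914 -0.17 -1.103
v 1.532 0.859 -0.977
v 2.299 1.556 -1.356
v 2.041 -0.356 -2.184
v 2.808 0.341 -2.563
v 2.917 -0.108 -1.56
v 2.603 0.643 -0.814
v 1.737 0.557 -2.726
v 1.423 1.308 -1.98
v -3.202 0.975 -2.152
v -2.754 1.185 -1.389
v -4.118 1.385 -1.728
v -2.74 1.7 -1.856
v -2.996 1.791 -2.497
v -3.373 1.404 -2.936
v -3.65 0.765 -2.916
v -3.664 0.249 -2.448
v -3.408 0.158 -1.807
v -3.031 0.546 -1.368
v -0.097 -3.722 -1.568
v 0.288 -3.17 -1.875
v 0.537 -3.478 -0.332
v -0.205 -2.996 -1.656
v -0.634 -3.247 -1.386
v -0.749 -3.777 -1.222
v -0.482 -4.275 -1.261
v 0.011 -4.449 -1.479
v 0.44 -4.198 -1.749
v 0.555 -3.668 -1.913
v 2.835 -3.377 -0.517
v 3.583 -3.407 0.099
v 1.825 -2.803 0.737
v 3.556 -2.813 -0.194
v 3.191 -2.483 -0.639
v 2.66 -2.57 -1.027
v 2.211 -3.035 -1.176
v 2.054 -3.66 -1.017
v 2.263 -4.152 -0.624
v 2.739 -4.281 -0.181
v 3.261 -3.987 0.105
f 1 12 6
f 1 6 2
f 1 2 8
f 1 8 11
f 1 11 12
f 2 6 10
f 6 12 5
f 12 11 3
f 11 8 7
f 8 2 9
f 4 10 5
f 4 5 3
f 4 3 7
f 4 7 9
f 4 9 10
f 5 10 6
f 3 5 12
f 7 3 11
f 9 7 8
f 10 9 2
f 14 13 16
f 14 16 15
f 16 13 17
f 16 17 15
f 17 13 18
f 17 18 15
f 18 13 19
f 18 19 15
f 19 13 20
f 19 20 15
f 20 13 21
f 20 21 15
f 21 13 22
f 21 22 15
f 22 13 14
f 22 14 15
f 24 23 26
f 24 26 25
f 26 23 27
f 26 27 25
f 27 23 28
f 27 28 25
f 28 23 29
f 28 29 25
f 29 23 30
f 29 30 25
f 30 23 31
f 30 31 25
f 31 23 32
f 31 32 25
f 32 23 24
f 32 24 25
f 34 33 36
f 34 36 35
f 36 33 37
f 36 37 35
f 37 33 38
f 37 38 35
f 38 33 39
f 38 39 35
f 39 33 40
f 39 40 35
f 40 33 41
f 40 41 35
f 41 33 42
f 41 42 35
f 42 33 43
f 42 43 35
f 43 33 34
f 43 34 35



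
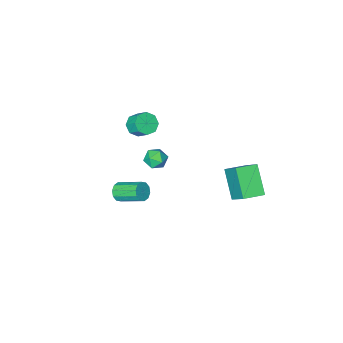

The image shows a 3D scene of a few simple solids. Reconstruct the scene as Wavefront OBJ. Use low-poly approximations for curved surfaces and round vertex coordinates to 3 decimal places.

v -4.815 -1.707 -3.631
v -4.684 -0.325 -2.205
v -4.463 -0.295 -5.032
v -4.332 1.087 -3.606
v -3.548 -1.927 -3.534
v -3.417 -0.545 -2.108
v -3.196 -0.515 -4.935
v -3.065 0.867 -3.509
v 0.92 -3.808 1.191
v 1.216 -4.239 1.7
v 1.075 -3.464 2.439
v 0.78 -3.032 1.929
v 1.597 -3.923 1.44
v 1.456 -3.148 2.179
v 1.581 -3.539 1.035
v 1.44 -2.764 1.773
v 1.178 -3.313 0.72
v 1.038 -2.537 1.459
v 0.625 -3.376 0.681
v 0.484 -2.601 1.42
v 0.244 -3.692 0.941
v 0.103 -2.917 1.68
v 0.26 -4.076 1.347
v 0.119 -3.301 2.085
v 0.662 -4.303 1.661
v 0.522 -3.527 2.4
v 1.28 -0.34 0.611
v 1.962 -0.394 0.821
v 0.998 -1.226 1.299
v 1.68 -1.28 1.509
v 1.289 -0.715 1.706
v 1.463 -0.167 1.281
v 1.497 -1.453 0.839
v 1.671 -0.905 0.414
v 2.096 -1.082 0.962
v 1.967 -0.626 1.497
v 0.993 -0.994 0.623
v 0.864 -0.538 1.158
v 3.831 -0.598 -0.506
v 4.285 -0.555 -0.116
v 3.523 0.662 0.635
v 3.069 0.618 0.246
v 4.358 -0.331 -0.403
v 3.597 0.885 0.348
v 4.23 -0.21 -0.729
v 3.468 1.006 0.022
v 3.95 -0.237 -0.97
v 3.188 0.979 -0.219
v 3.624 -0.402 -1.033
v 2.862 0.814 -0.282
v 3.377 -0.642 -0.895
v 2.615 0.575 -0.144
v 3.303 -0.865 -0.608
v 2.542 0.351 0.143
v 3.432 -0.986 -0.282
v 2.67 0.23 0.469
v 3.712 -0.959 -0.041
v 2.95 0.257 0.71
v 4.038 -0.794 0.022
v 3.276 0.422 0.773
f 2 4 1
f 5 2 1
f 1 4 3
f 3 5 1
f 2 8 4
f 6 2 5
f 6 8 2
f 4 8 3
f 7 5 3
f 3 8 7
f 7 6 5
f 8 6 7
f 10 9 13
f 10 13 11
f 11 13 14
f 11 14 12
f 13 9 15
f 13 15 14
f 14 15 16
f 14 16 12
f 15 9 17
f 15 17 16
f 16 17 18
f 16 18 12
f 17 9 19
f 17 19 18
f 18 19 20
f 18 20 12
f 19 9 21
f 19 21 20
f 20 21 22
f 20 22 12
f 21 9 23
f 21 23 22
f 22 23 24
f 22 24 12
f 23 9 25
f 23 25 24
f 24 25 26
f 24 26 12
f 25 9 10
f 25 10 26
f 26 10 11
f 26 11 12
f 27 38 32
f 27 32 28
f 27 28 34
f 27 34 37
f 27 37 38
f 28 32 36
f 32 38 31
f 38 37 29
f 37 34 33
f 34 28 35
f 30 36 31
f 30 31 29
f 30 29 33
f 30 33 35
f 30 35 36
f 31 36 32
f 29 31 38
f 33 29 37
f 35 33 34
f 36 35 28
f 40 39 43
f 40 43 41
f 41 43 44
f 41 44 42
f 43 39 45
f 43 45 44
f 44 45 46
f 44 46 42
f 45 39 47
f 45 47 46
f 46 47 48
f 46 48 42
f 47 39 49
f 47 49 48
f 48 49 50
f 48 50 42
f 49 39 51
f 49 51 50
f 50 51 52
f 50 52 42
f 51 39 53
f 51 53 52
f 52 53 54
f 52 54 42
f 53 39 55
f 53 55 54
f 54 55 56
f 54 56 42
f 55 39 57
f 55 57 56
f 56 57 58
f 56 58 42
f 57 39 59
f 57 59 58
f 58 59 60
f 58 60 42
f 59 39 40
f 59 40 60
f 60 40 41
f 60 41 42

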